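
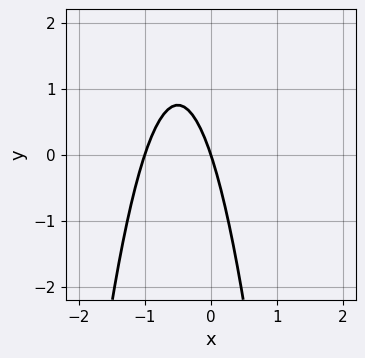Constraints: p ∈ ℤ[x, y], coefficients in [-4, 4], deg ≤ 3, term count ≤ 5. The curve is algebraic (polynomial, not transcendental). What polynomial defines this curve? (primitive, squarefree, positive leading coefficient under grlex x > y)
(a) Degree: the shape is more complex than any degree-1 curve, so deg p = 2.
(b) Checking where it meets the axes: it crosses the y-axis at the gridline y = 0; among the integer gridlines, it crosses the x-axis at x ∈ {-1, 0}.
(c) Putting this together gives p.

3*x^2 + 3*x + y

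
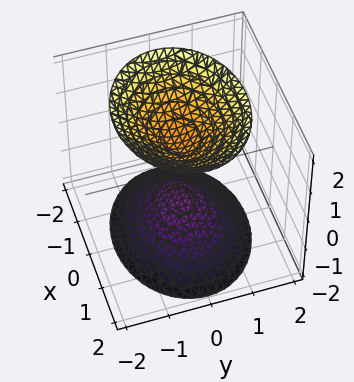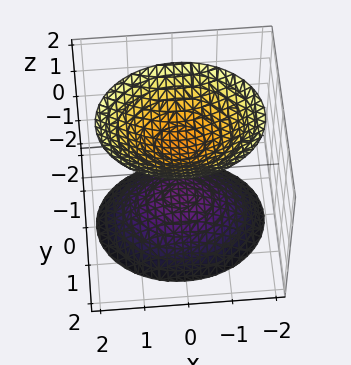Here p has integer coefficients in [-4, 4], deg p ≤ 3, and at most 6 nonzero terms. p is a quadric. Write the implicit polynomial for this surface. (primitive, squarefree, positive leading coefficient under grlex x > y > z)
2*x^2 + 3*y^2 - 2*z^2 + 2

(a) There are 2 components. They look like related sheets of one shape, so recover p as a whole.
(b) Degree: two separate bowl-shaped sheets opening away from each other; a quadric, so deg p = 2.
(c) Symmetries: it's symmetric under y → −y, forcing even powers of y; it's symmetric under z → −z, forcing even powers of z; it's symmetric under x → −x, forcing even powers of x.
(d) Checking where it meets the axes: no x-intercept at any integer in the box; the z-axis gridline crossings are at z ∈ {-1, 1}; it misses every integer gridline on the y-axis.
(e) Putting this together gives p.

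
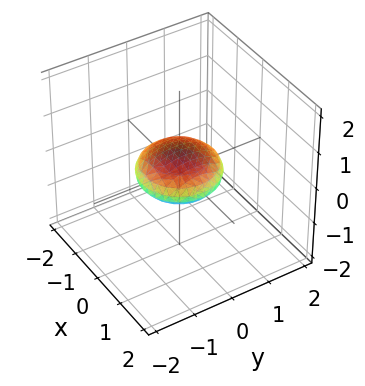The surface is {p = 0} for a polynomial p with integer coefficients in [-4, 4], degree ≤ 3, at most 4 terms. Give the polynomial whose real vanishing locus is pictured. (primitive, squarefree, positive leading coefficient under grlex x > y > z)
x^2 + y^2 + 3*z^2 - 1

(a) Degree: bounded and convex; a quadric, so deg p = 2.
(b) Symmetries: the z ↦ −z reflection is a symmetry, so z appears only in even powers; rotational symmetry about the z-axis ⇒ p depends on x, y only through x² + y².
(c) Against the integer gridlines: a circular section at z = 0 has radius exactly 1; among the integer gridlines, it crosses the x-axis at x ∈ {-1, 1}; among the integer gridlines, it crosses the y-axis at y ∈ {-1, 1}.
(d) Assembling these constraints gives the stated polynomial.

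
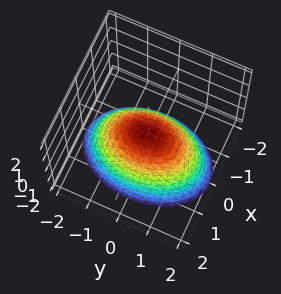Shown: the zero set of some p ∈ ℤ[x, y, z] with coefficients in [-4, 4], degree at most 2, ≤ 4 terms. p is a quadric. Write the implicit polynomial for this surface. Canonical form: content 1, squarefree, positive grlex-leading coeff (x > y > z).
The degree is 2 — a paraboloid; a quadric.
Symmetries: the x ↦ −x reflection is a symmetry, so x appears only in even powers; mirror symmetry y ↦ −y ⇒ only even powers of y.
From the visible intercepts: one z-axis crossing is at z = 0; one x-axis crossing is at x = 0.
Assembling these constraints gives the stated polynomial.

2*x^2 + y^2 + 2*z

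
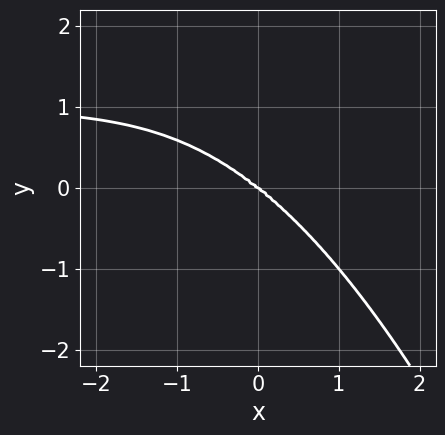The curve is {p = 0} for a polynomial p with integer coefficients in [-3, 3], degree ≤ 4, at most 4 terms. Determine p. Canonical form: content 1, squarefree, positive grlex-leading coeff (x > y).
(a) deg p = 4. The shape is more complex than any degree-3 curve.
(b) Observable constraints: it meets the x-axis at x = 0 (among the integer gridlines); it meets the y-axis at y = 0 (among the integer gridlines).
(c) Solving for integer coefficients yields p as stated.

x^3*y - x^3 - 2*y^3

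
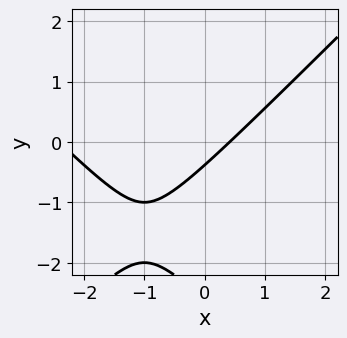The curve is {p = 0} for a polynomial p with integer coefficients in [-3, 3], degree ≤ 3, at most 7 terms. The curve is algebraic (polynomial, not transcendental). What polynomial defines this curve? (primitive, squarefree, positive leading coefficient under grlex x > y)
x^2 - y^2 + 2*x - 3*y - 1

First, the degree is 2 — no degree-1 curve has this shape.
Finally, putting this together gives p.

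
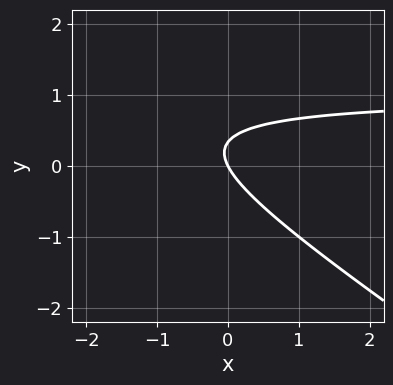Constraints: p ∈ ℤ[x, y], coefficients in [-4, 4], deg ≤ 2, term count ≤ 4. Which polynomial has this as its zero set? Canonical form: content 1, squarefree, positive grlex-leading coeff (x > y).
(a) deg p = 2. A generic line meets the curve in up to 2 points.
(b) From the visible intercepts: one x-axis crossing is at x = 0; it meets the y-axis at y = 0 (among the integer gridlines).
(c) Assembling these constraints gives the stated polynomial.

2*x*y + 3*y^2 - 2*x - y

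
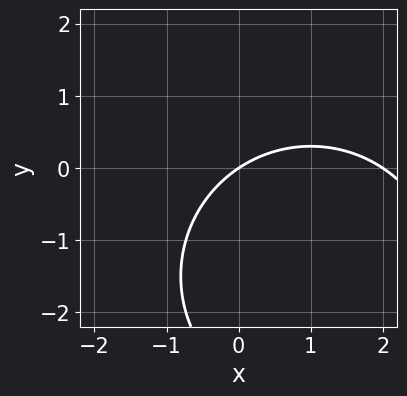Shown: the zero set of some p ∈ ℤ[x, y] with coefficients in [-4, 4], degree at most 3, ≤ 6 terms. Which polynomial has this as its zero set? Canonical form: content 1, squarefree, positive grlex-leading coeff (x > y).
x^2 + y^2 - 2*x + 3*y

(a) deg p = 2. No degree-1 curve has this shape.
(b) Checking where it meets the axes: it crosses the y-axis at the gridline y = 0; among the integer gridlines, it crosses the x-axis at x ∈ {0, 2}.
(c) Assembling these constraints gives the stated polynomial.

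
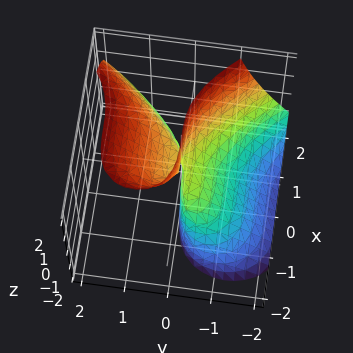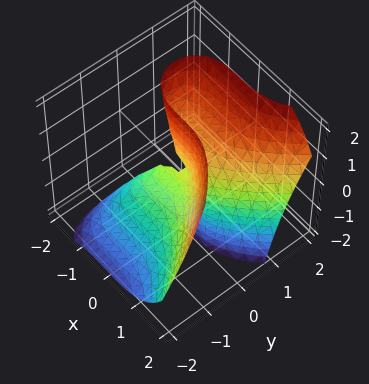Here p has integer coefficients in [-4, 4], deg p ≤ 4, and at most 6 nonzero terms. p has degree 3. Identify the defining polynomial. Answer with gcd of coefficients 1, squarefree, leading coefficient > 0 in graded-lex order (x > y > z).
x^3 - 3*y^2 + 3*y*z - y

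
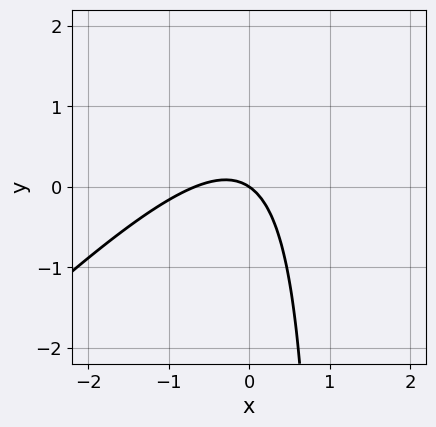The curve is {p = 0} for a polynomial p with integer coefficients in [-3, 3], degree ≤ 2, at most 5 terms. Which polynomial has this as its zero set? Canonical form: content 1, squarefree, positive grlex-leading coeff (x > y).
(a) Degree: no degree-1 curve has this shape, so deg p = 2.
(b) From the axis intercepts and sections: it crosses the y-axis at the gridline y = 0; it meets the x-axis at x = 0 (among the integer gridlines).
(c) The integer polynomial consistent with all of this is the stated p.

3*x^2 - 3*x*y + 2*x + 3*y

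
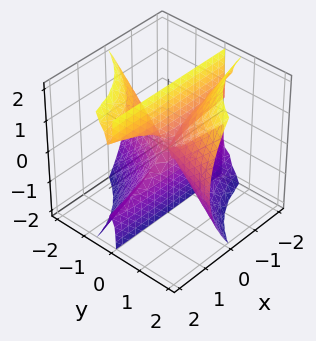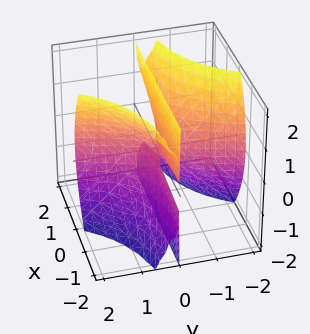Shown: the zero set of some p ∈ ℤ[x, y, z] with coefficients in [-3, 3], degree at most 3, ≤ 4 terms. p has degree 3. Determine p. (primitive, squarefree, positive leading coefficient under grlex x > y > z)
3*x*y^2 - y^3 + y*z^2

Degree: no degree-2 surface has this shape, so deg p = 3.
From the axis intercepts and sections: it crosses the y-axis at the gridline y = 0; the visible z-axis segment lies entirely on the surface; every point of the x-axis in the box is on the surface.
Assembling these constraints gives the stated polynomial.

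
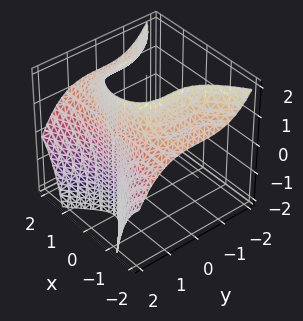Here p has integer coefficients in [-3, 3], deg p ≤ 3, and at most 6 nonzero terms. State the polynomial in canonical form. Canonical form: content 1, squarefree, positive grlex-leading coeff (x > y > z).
1. deg p = 3.
2. Checking where it meets the axes: it misses every integer gridline on the z-axis; it misses every integer gridline on the x-axis.
3. Together with the visible shape, these determine p as stated.

3*x^2*z + 2*y^3 - 3*x^2 - 3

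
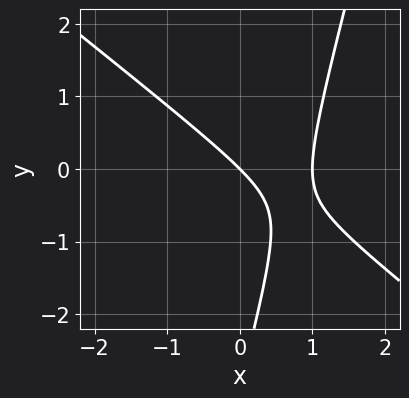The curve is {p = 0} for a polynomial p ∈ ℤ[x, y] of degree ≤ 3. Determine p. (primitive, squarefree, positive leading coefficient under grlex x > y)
3*x^2 + 3*x*y - y^2 - 3*x - 3*y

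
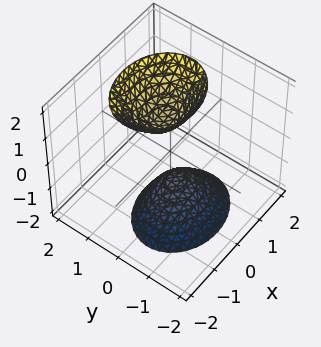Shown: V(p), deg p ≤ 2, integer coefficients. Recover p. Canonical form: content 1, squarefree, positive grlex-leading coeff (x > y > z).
2*x^2 + 3*y^2 - y*z - z^2 + 1

I count 2 distinct pieces. Treating them together as one polynomial.
Degree: a generic line meets the surface in up to 2 points, so deg p = 2.
Against the integer gridlines: among the integer gridlines, it crosses the z-axis at z ∈ {-1, 1}; no x-intercept at any integer in the box.
These observations pin down the coefficients.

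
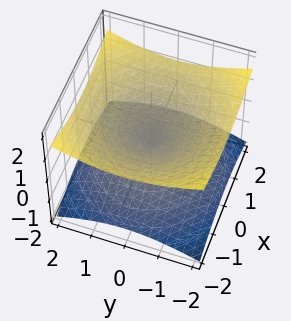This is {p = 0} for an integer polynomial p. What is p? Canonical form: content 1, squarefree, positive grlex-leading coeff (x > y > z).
x^2 + y^2 - 3*z^2

Degree: a double cone through the origin; a quadric, so deg p = 2.
Symmetries: it's symmetric under z → −z, forcing even powers of z; the surface is invariant under rotation about z: p = q(x² + y², z).
Observable constraints: it meets the x-axis at x = 0 (among the integer gridlines); one y-axis crossing is at y = 0; it crosses the z-axis at the gridline z = 0; a circular section at z = 1 has radius between 1 and 2.
Assembling these constraints gives the stated polynomial.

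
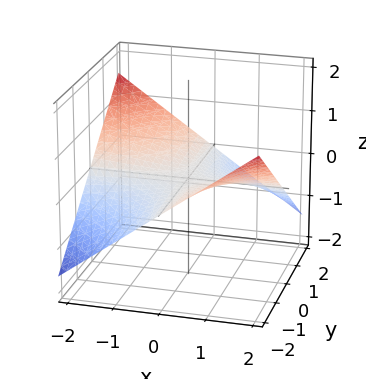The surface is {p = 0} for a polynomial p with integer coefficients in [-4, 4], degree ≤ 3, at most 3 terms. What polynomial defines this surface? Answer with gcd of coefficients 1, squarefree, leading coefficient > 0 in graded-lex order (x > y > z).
1. deg p = 2. A hyperbolic paraboloid; a quadric.
2. Against the integer gridlines: it meets the z-axis at z = 0 (among the integer gridlines); the visible x-axis segment lies entirely on the surface.
3. These observations pin down the coefficients. Check: (0, -1, 0) on the y-axis lies on the surface, and p(0, -1, 0) = 0. ✓

x*y + 3*z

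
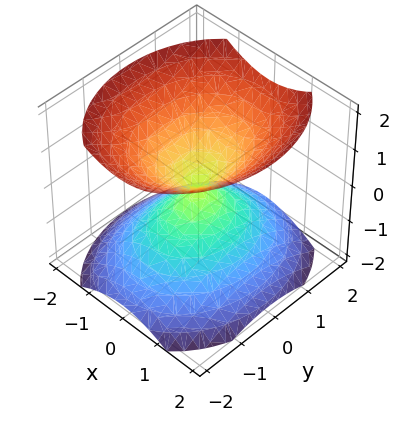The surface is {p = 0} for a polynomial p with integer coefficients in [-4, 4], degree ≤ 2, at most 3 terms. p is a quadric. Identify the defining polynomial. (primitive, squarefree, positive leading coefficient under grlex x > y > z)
3*x^2 + 2*y^2 - 3*z^2

There are 2 components. Treating them together as one polynomial.
Degree: two nappes meeting at a single point; a quadric, so deg p = 2.
Symmetries: it's symmetric under y → −y, forcing even powers of y; it's symmetric under x → −x, forcing even powers of x; it's symmetric under z → −z, forcing even powers of z.
From the visible intercepts: it crosses the z-axis at the gridline z = 0; one x-axis crossing is at x = 0.
Assembling these constraints gives the stated polynomial.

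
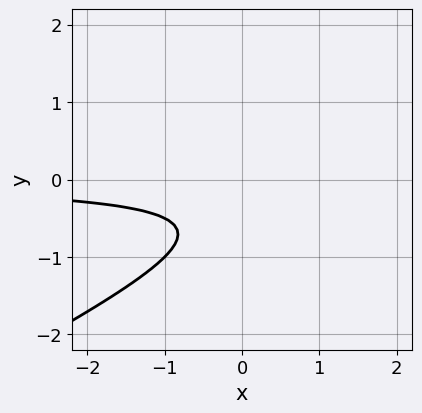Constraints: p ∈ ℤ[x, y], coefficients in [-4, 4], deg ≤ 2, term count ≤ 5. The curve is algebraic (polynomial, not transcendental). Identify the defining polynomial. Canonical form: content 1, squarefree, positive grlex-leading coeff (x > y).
(a) Degree: the shape is more complex than any degree-1 curve, so deg p = 2.
(b) Checking where it meets the axes: the curve avoids every integer x-axis point in the box; the curve avoids every integer y-axis point in the box.
(c) Solving for integer coefficients yields p as stated.

x*y - 2*y^2 - 2*y - 1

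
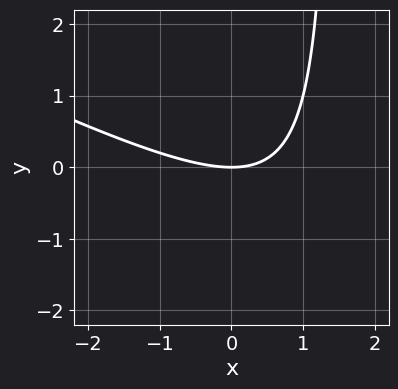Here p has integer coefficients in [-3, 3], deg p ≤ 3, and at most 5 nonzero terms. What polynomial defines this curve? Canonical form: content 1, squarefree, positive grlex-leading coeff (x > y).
x^2 + 2*x*y - 3*y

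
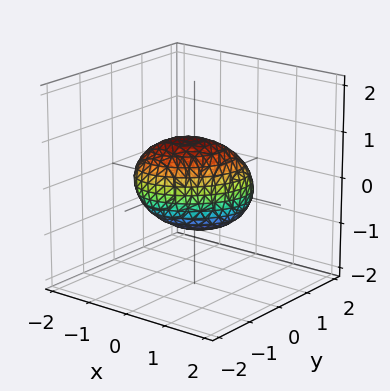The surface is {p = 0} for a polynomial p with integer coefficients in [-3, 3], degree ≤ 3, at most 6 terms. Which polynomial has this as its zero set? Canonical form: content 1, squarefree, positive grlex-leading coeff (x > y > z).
First, degree: no degree-1 surface has this shape, so deg p = 2.
Next, observable constraints: the z-axis gridline crossings are at z ∈ {-1, 1}; the y-axis gridline crossings are at y ∈ {-1, 1}; the x-axis gridline crossings are at x ∈ {-1, 1}.
Finally, these observations pin down the coefficients.

3*x^2 - 2*x*y + 3*y^2 + y*z + 3*z^2 - 3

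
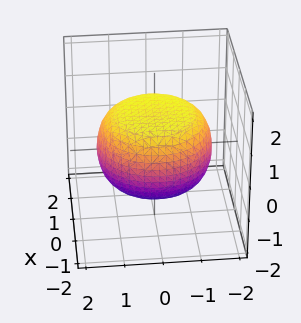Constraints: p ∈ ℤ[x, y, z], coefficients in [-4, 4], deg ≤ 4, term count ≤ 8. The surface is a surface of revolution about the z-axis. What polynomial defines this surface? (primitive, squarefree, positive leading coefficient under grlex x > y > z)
First, the degree is 4 — the shape is more complex than any degree-3 surface.
Then, symmetries: the z-axis is an axis of rotation, so x and y enter only as x² + y².
Next, against the integer gridlines: among the integer gridlines, it crosses the z-axis at z ∈ {-1, 1}; a circular section at z = -1 has radius exactly 1.
Finally, these observations pin down the coefficients.

x^4 + 2*x^2*y^2 + y^4 - x^2 - y^2 + 3*z^2 - 3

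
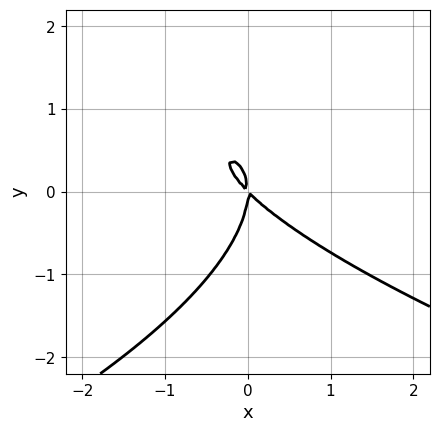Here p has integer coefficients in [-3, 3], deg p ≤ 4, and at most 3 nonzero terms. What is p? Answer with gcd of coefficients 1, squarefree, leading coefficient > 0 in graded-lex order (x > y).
First, deg p = 3. A generic line meets the curve in up to 3 points.
Then, against the integer gridlines: one y-axis crossing is at y = 0; it meets the x-axis at x = 0 (among the integer gridlines).
Finally, matching integer coefficients to the picture gives p.

2*y^3 + 3*x^2 + 3*x*y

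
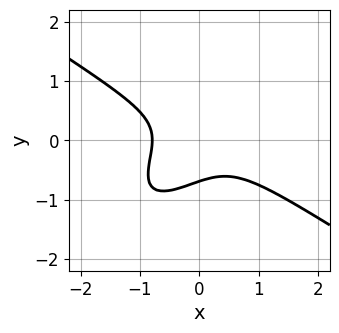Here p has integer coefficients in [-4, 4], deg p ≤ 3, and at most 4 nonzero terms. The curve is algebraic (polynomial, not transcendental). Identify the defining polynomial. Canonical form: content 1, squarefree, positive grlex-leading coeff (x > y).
First, the degree is 3 — the shape is more complex than any degree-2 curve.
Finally, the integer polynomial consistent with all of this is the stated p.

2*x^3 - 3*x*y^2 + 3*y^3 + 1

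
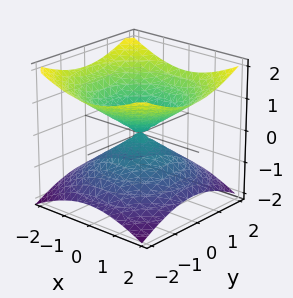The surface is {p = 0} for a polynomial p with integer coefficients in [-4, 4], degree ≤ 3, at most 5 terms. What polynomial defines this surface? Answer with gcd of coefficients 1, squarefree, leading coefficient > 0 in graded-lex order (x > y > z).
x^2 + y^2 - 2*z^2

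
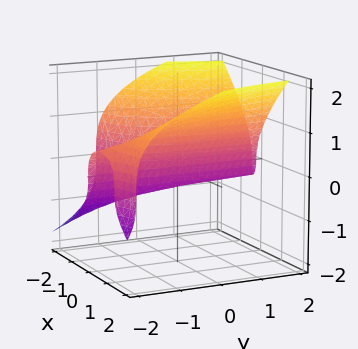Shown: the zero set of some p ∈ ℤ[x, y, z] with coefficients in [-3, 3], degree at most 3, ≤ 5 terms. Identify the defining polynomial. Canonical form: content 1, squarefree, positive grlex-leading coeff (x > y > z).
2*x^2*y - 2*z^3 + 3*x^2 + 2*x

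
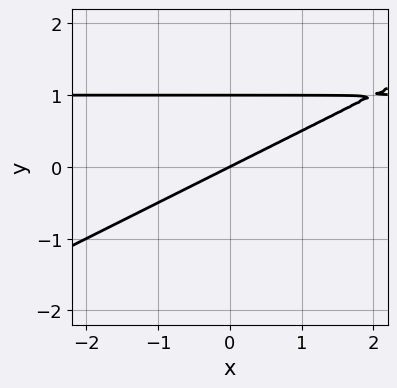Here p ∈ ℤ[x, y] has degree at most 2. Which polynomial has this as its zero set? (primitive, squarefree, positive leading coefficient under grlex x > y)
x*y - 2*y^2 - x + 2*y

(a) The degree is 2 — no degree-1 curve has this shape.
(b) Checking where it meets the axes: it crosses the x-axis at the gridline x = 0; the y-axis gridline crossings are at y ∈ {0, 1}.
(c) Putting this together gives p.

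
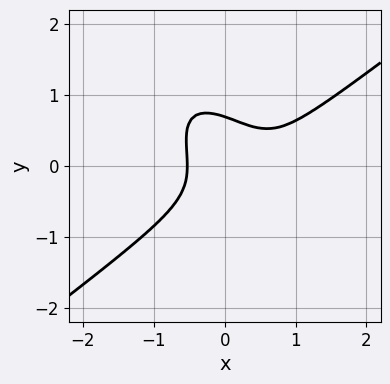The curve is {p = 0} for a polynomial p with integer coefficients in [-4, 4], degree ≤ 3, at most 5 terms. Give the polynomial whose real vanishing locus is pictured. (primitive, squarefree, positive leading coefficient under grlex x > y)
3*x^3 - 3*x*y^2 - 3*y^3 - 2*x^2 + 1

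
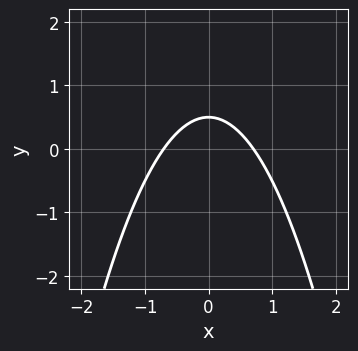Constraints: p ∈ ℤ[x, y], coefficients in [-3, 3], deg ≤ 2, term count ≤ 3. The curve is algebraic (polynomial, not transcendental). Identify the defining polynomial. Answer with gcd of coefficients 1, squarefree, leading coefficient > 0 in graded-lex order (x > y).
1. The degree is 2 — the shape is more complex than any degree-1 curve.
2. Symmetries: the x ↦ −x reflection is a symmetry, so x appears only in even powers.
3. The integer polynomial consistent with all of this is the stated p.

2*x^2 + 2*y - 1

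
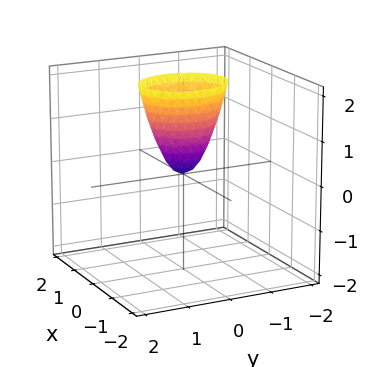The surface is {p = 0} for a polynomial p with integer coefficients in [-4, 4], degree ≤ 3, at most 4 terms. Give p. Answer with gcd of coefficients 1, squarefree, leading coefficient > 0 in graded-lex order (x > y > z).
(a) deg p = 2. A paraboloid; a quadric.
(b) Symmetries: mirror symmetry y ↦ −y ⇒ only even powers of y; the x ↦ −x reflection is a symmetry, so x appears only in even powers.
(c) From the axis intercepts and sections: one y-axis crossing is at y = 0; one x-axis crossing is at x = 0.
(d) The integer polynomial consistent with all of this is the stated p.

3*x^2 + 2*y^2 - z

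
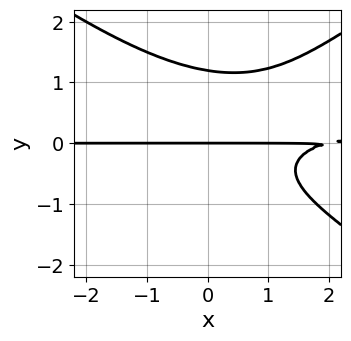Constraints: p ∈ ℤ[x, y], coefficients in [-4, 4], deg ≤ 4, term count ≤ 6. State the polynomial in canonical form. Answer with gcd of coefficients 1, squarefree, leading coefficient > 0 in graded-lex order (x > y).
x^2*y^2 - 2*y^4 + y^3 - x*y + 2*y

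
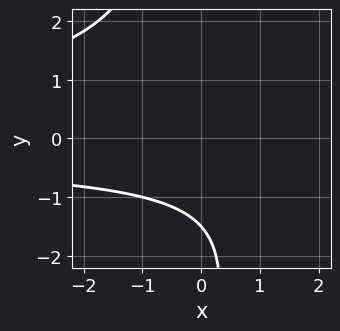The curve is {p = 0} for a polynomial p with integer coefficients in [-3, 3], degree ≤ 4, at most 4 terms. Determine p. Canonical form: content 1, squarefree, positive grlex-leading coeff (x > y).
x*y^2 + 2*y + 3

(a) Degree: a generic line meets the curve in up to 3 points, so deg p = 3.
(b) Reading off the gridlines: no x-intercept at any integer in the box.
(c) The integer polynomial consistent with all of this is the stated p.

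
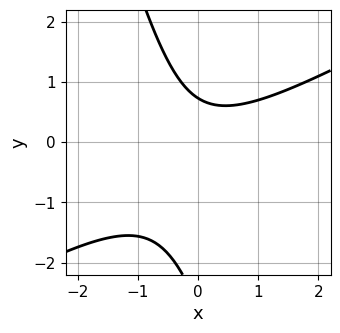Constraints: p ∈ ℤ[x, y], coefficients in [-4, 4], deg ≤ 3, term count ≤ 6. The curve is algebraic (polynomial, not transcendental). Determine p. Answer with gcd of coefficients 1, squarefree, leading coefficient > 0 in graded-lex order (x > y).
2*x^2 - 3*x*y - y^2 - 2*y + 2

First, deg p = 2.
Next, from the visible intercepts: no x-intercept at any integer in the box.
Finally, putting this together gives p.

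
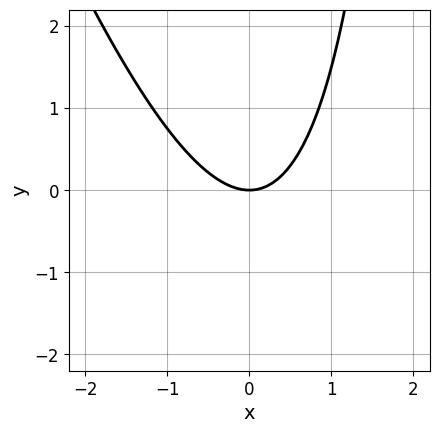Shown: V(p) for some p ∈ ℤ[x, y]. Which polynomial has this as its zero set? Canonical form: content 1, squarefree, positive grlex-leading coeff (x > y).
Degree: a generic line meets the curve in up to 2 points, so deg p = 2.
Reading off the gridlines: it crosses the y-axis at the gridline y = 0; it meets the x-axis at x = 0 (among the integer gridlines).
Fitting integer coefficients to these (and the overall shape) gives p.

3*x^2 + x*y - 3*y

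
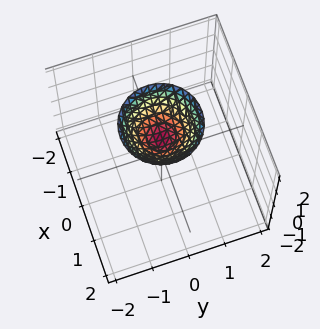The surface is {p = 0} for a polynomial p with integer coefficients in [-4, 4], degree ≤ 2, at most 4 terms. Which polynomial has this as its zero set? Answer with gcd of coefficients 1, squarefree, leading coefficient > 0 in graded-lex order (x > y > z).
x^2 + y^2 - z + 1

The degree is 2 — a generic line meets the surface in up to 2 points.
Symmetries: the z-axis is an axis of rotation, so x and y enter only as x² + y².
Observable constraints: it crosses the z-axis at the gridline z = 1; it misses every integer gridline on the y-axis; a circular section at z = 2 has radius exactly 1; no x-intercept at any integer in the box.
Matching integer coefficients to the picture gives p.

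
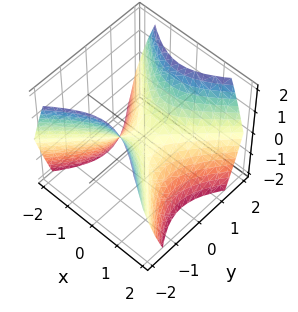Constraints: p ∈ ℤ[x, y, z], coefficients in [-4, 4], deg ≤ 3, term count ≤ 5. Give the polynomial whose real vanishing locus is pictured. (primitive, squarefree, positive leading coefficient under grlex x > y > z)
x^2 - y^2 + z

First, deg p = 2.
Then, symmetries: mirror symmetry x ↦ −x ⇒ only even powers of x; the y ↦ −y reflection is a symmetry, so y appears only in even powers.
Then, checking where it meets the axes: it crosses the x-axis at the gridline x = 0; it crosses the y-axis at the gridline y = 0; it meets the z-axis at z = 0 (among the integer gridlines).
Finally, the integer polynomial consistent with all of this is the stated p.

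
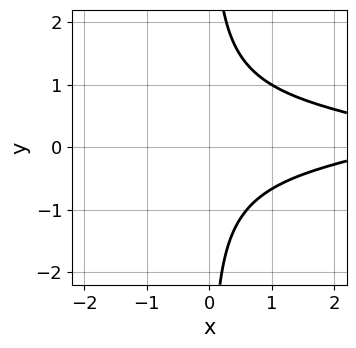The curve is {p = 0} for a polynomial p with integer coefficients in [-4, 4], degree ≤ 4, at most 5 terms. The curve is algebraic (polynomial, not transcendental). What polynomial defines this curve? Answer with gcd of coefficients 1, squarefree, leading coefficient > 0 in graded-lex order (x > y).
deg p = 3. The shape is more complex than any degree-2 curve.
Observable constraints: the curve avoids every integer x-axis point in the box; it misses every integer gridline on the y-axis.
Fitting integer coefficients to these (and the overall shape) gives p.

3*x*y^2 - x*y + x - 3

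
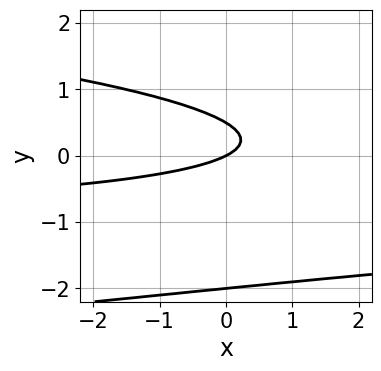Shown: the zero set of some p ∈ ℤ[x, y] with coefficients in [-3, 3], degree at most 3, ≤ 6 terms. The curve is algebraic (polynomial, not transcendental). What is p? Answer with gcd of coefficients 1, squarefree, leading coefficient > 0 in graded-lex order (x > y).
2*y^3 + x*y + 3*y^2 + x - 2*y

First, deg p = 3.
Next, observable constraints: among the integer gridlines, it crosses the y-axis at y ∈ {-2, 0}; one x-axis crossing is at x = 0.
Finally, putting this together gives p.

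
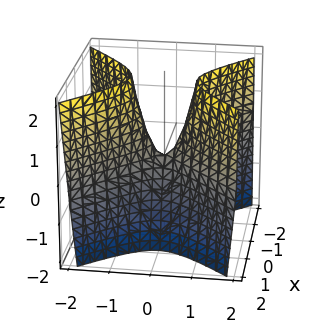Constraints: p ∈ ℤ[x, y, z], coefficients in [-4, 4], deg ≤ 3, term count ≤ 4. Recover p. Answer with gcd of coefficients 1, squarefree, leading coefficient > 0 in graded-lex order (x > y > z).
Degree: a saddle surface; a quadric, so deg p = 2.
Symmetries: the y ↦ −y reflection is a symmetry, so y appears only in even powers; the x ↦ −x reflection is a symmetry, so x appears only in even powers.
Observable constraints: one y-axis crossing is at y = 0; one x-axis crossing is at x = 0.
Putting this together gives p.

3*x^2 - 3*y^2 + z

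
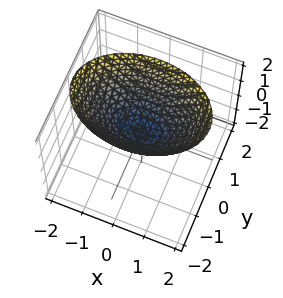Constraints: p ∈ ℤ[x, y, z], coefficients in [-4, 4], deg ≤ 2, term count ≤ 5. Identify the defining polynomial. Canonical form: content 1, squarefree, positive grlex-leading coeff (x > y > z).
x^2 + 2*y^2 - 2*z

(a) The degree is 2 — a single bowl opening along one axis; a quadric.
(b) Symmetries: it's symmetric under y → −y, forcing even powers of y; it's symmetric under x → −x, forcing even powers of x.
(c) Against the integer gridlines: it meets the z-axis at z = 0 (among the integer gridlines); it meets the y-axis at y = 0 (among the integer gridlines); it meets the x-axis at x = 0 (among the integer gridlines).
(d) Matching integer coefficients to the picture gives p.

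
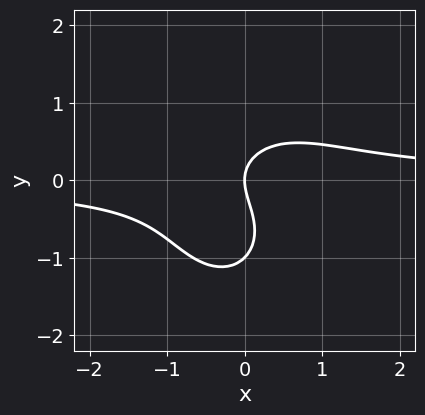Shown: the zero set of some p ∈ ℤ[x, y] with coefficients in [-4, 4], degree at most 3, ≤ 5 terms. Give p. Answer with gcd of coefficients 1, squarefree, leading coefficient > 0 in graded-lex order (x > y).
3*x^2*y + 2*y^3 + 2*y^2 - 2*x

1. deg p = 3. A generic line meets the curve in up to 3 points.
2. From the axis intercepts and sections: one x-axis crossing is at x = 0; the y-axis gridline crossings are at y ∈ {-1, 0}.
3. Solving for integer coefficients yields p as stated.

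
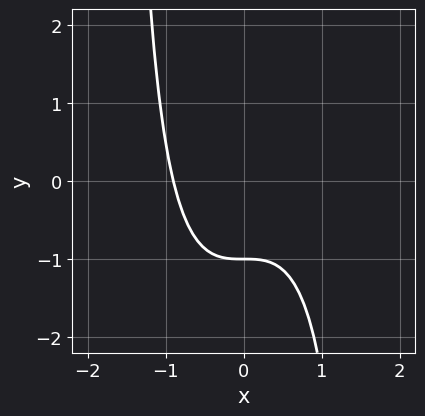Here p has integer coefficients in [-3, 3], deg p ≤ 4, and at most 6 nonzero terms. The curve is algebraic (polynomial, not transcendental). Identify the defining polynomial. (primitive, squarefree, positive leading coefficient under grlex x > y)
(a) deg p = 3. The shape is more complex than any degree-2 curve.
(b) From the visible intercepts: one y-axis crossing is at y = -1.
(c) Assembling these constraints gives the stated polynomial.

3*x^3 - x^2*y - x^2 + 3*y + 3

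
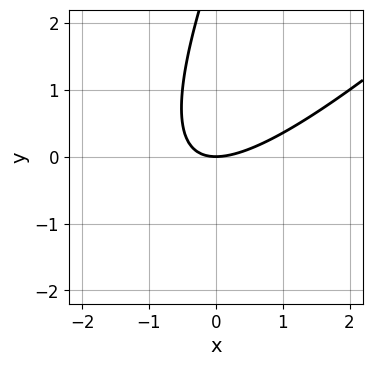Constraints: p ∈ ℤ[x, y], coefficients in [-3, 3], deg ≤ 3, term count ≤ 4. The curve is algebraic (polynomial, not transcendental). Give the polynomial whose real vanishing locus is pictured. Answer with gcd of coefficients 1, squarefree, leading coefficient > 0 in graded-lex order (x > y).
2*x^2 - 3*x*y + y^2 - 3*y

First, the degree is 2 — a generic line meets the curve in up to 2 points.
Then, from the axis intercepts and sections: it meets the y-axis at y = 0 (among the integer gridlines); it meets the x-axis at x = 0 (among the integer gridlines).
Finally, together with the visible shape, these determine p as stated.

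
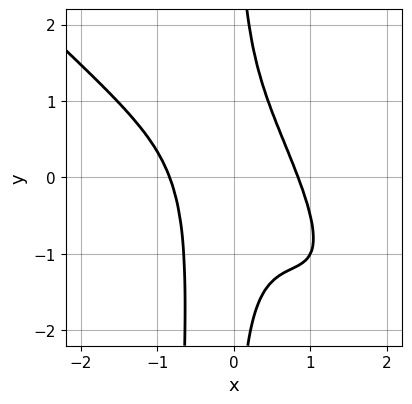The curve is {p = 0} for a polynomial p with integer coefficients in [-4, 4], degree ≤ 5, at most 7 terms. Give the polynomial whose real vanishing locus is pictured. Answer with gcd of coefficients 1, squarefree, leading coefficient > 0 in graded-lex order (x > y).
The degree is 4 — a generic line meets the curve in up to 4 points.
Reading off the gridlines: the curve avoids every integer y-axis point in the box.
Putting this together gives p.

2*x^4 + 3*x^3*y + x^2*y^2 + x*y^2 - 1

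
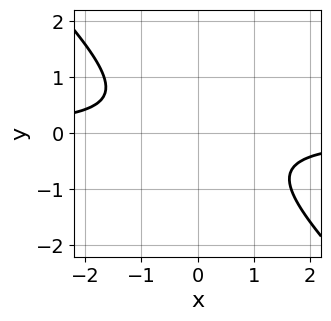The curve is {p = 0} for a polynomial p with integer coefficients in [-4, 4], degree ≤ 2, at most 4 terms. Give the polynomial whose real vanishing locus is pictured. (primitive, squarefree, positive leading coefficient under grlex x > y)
1. The degree is 2 — the shape is more complex than any degree-1 curve.
2. Reading off the gridlines: no x-intercept at any integer in the box; no y-intercept at any integer in the box.
3. Putting this together gives p.

3*x*y + 3*y^2 + 2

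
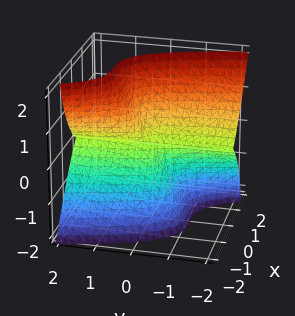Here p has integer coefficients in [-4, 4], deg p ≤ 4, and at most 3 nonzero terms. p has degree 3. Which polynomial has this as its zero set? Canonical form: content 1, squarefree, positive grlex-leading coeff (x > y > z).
3*x^3 + 2*y*z^2 - z^3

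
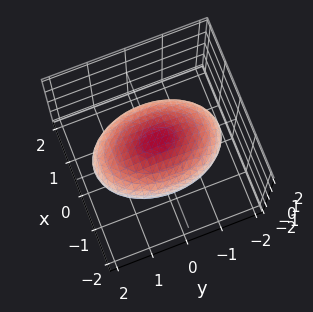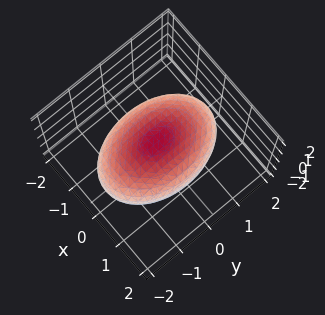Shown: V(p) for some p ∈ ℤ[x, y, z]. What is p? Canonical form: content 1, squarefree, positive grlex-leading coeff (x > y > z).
2*x^2 + y^2 + 3*z^2 - 3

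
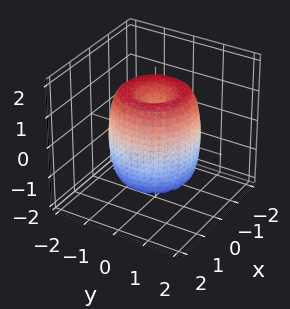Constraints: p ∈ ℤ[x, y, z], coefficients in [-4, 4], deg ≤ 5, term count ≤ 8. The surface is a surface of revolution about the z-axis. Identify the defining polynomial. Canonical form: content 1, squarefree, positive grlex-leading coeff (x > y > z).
(a) deg p = 4.
(b) By symmetry, the surface is invariant under rotation about z: p = q(x² + y², z).
(c) Observable constraints: the z-axis gridline crossings are at z ∈ {-1, 1}; a circular section at z = 1 has radius between 1 and 2.
(d) Putting this together gives p.

2*x^4 + 4*x^2*y^2 + 2*y^4 - 3*x^2 - 3*y^2 + z^2 - 1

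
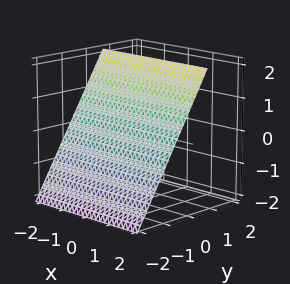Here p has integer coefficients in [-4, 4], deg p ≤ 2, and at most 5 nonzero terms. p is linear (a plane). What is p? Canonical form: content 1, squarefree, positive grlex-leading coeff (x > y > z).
3*y - 2*z + 2

First, degree: every cross-section is a straight line — this is a plane, so deg p = 1.
Then, from the axis intercepts and sections: no x-intercept at any integer in the box; it meets the z-axis at z = 1 (among the integer gridlines).
Finally, assembling these constraints gives the stated polynomial.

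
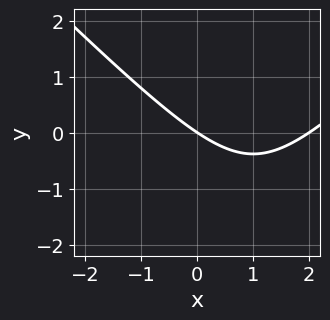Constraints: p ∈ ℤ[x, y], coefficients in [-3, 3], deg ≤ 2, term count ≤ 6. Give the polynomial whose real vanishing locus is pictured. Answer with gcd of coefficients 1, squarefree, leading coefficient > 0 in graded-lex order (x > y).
x^2 - y^2 - 2*x - 3*y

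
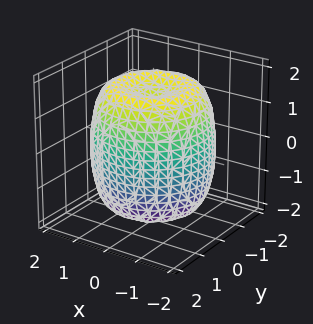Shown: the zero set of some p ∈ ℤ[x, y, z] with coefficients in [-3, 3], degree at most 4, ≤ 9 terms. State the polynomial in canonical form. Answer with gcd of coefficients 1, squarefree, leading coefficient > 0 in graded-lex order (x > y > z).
Degree: no degree-3 surface has this shape, so deg p = 4.
Symmetries: every cross-section ⟂ z is a circle, so x, y appear only via x² + y².
Checking where it meets the axes: a circular section at z = -1 has radius between 1 and 2.
Matching integer coefficients to the picture gives p.

x^4 + 2*x^2*y^2 + y^4 - 2*x^2 - 2*y^2 + z^2 - 2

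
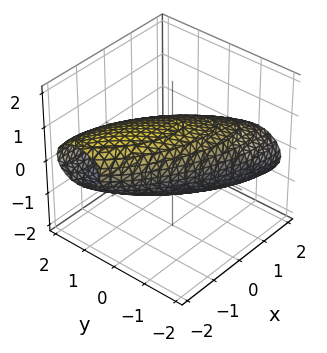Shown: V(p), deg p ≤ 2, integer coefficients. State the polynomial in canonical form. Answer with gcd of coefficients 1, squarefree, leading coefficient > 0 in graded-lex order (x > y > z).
1. deg p = 2.
2. Reading off the gridlines: among the integer gridlines, it crosses the z-axis at z ∈ {-1, 1}.
3. Assembling these constraints gives the stated polynomial.

x^2 + 2*x*y + x*z + 2*y^2 + 3*z^2 - 3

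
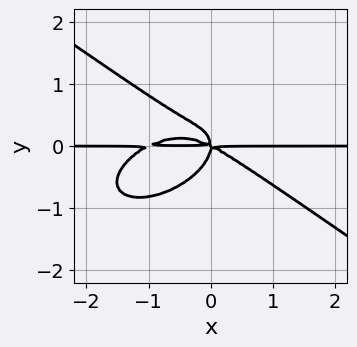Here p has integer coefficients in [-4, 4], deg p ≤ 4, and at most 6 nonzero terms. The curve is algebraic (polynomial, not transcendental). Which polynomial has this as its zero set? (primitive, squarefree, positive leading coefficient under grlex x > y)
1. Degree: no degree-3 curve has this shape, so deg p = 4.
2. Reading off the gridlines: every point of the x-axis in the box is on the curve.
3. Together with the visible shape, these determine p as stated.

x^3*y + 3*y^4 + x^2*y + 2*x*y^2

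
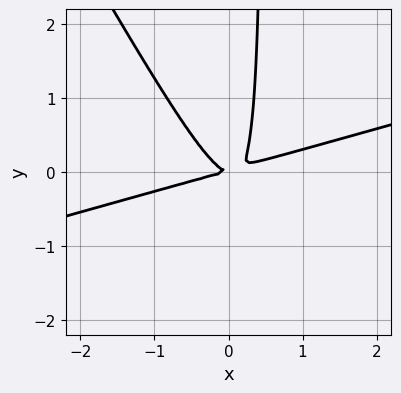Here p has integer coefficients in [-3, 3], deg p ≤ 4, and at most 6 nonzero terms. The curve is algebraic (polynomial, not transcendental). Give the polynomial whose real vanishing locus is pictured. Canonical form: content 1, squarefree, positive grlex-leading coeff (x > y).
deg p = 3. No degree-2 curve has this shape.
Reading off the gridlines: one y-axis crossing is at y = 0; one x-axis crossing is at x = 0.
Fitting integer coefficients to these (and the overall shape) gives p.

x^3 - 3*x^2*y - 2*x*y^2 + y^2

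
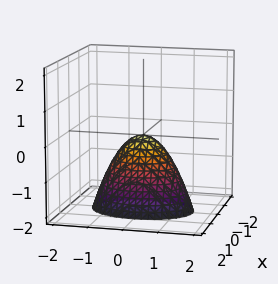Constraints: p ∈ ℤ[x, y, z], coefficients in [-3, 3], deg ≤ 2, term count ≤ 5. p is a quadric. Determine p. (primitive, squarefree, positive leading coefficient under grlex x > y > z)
1. The degree is 2 — a single bowl opening along one axis; a quadric.
2. Symmetries: the y ↦ −y reflection is a symmetry, so y appears only in even powers; mirror symmetry x ↦ −x ⇒ only even powers of x.
3. Observable constraints: it crosses the y-axis at the gridline y = 0; it crosses the x-axis at the gridline x = 0; one z-axis crossing is at z = 0.
4. Together with the visible shape, these determine p as stated.

2*x^2 + y^2 + z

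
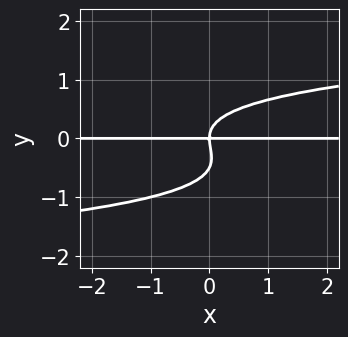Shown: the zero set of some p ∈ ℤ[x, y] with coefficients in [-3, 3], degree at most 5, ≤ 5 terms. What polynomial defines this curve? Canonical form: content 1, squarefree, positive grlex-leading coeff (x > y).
2*y^4 + y^3 - x*y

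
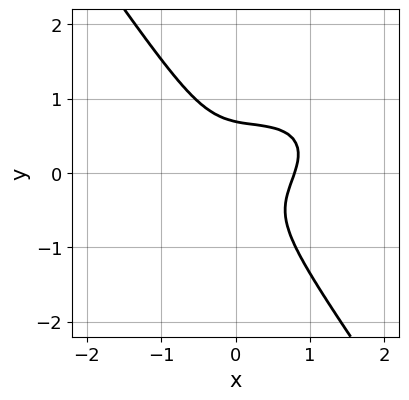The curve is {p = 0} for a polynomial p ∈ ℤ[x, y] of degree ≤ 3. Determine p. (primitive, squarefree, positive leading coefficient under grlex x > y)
First, degree: the shape is more complex than any degree-2 curve, so deg p = 3.
Finally, the integer polynomial consistent with all of this is the stated p.

2*x^3 - 2*x^2*y + 2*x*y^2 + 3*y^3 - 1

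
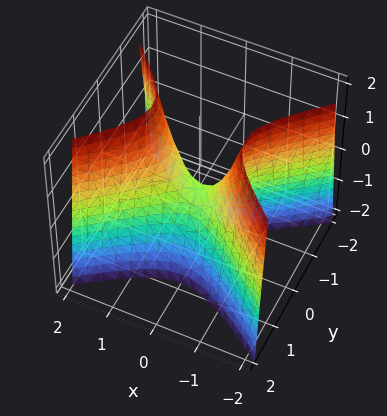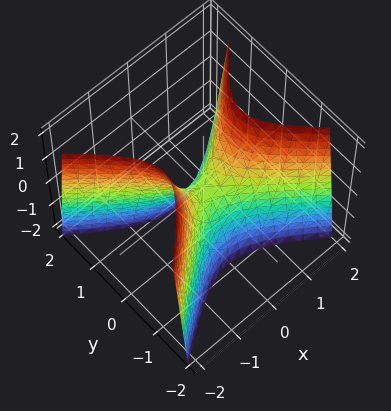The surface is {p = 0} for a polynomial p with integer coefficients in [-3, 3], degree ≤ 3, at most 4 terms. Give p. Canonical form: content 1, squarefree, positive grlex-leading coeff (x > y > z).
2*x^2 - 3*y^2 - z

deg p = 2. A hyperbolic paraboloid; a quadric.
Symmetries: it's symmetric under x → −x, forcing even powers of x; the y ↦ −y reflection is a symmetry, so y appears only in even powers.
Reading off the gridlines: one x-axis crossing is at x = 0; one y-axis crossing is at y = 0; one z-axis crossing is at z = 0.
Solving for integer coefficients yields p as stated.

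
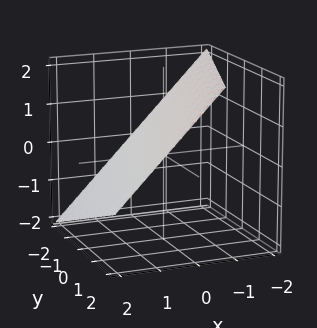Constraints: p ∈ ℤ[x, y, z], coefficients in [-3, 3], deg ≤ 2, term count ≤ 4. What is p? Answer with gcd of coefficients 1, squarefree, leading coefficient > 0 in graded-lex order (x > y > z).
3*x - y + 3*z - 2

(a) deg p = 1.
(b) From the axis intercepts and sections: one y-axis crossing is at y = -2.
(c) Assembling these constraints gives the stated polynomial.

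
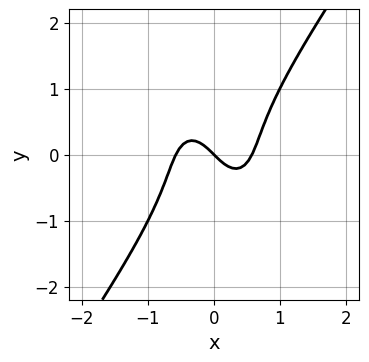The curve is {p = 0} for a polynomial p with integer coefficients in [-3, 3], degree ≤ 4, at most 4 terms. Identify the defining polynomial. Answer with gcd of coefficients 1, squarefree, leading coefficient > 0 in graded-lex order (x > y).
3*x^3 - y^3 - x - y

(a) Degree: no degree-2 curve has this shape, so deg p = 3.
(b) Against the integer gridlines: it crosses the y-axis at the gridline y = 0; one x-axis crossing is at x = 0.
(c) The integer polynomial consistent with all of this is the stated p.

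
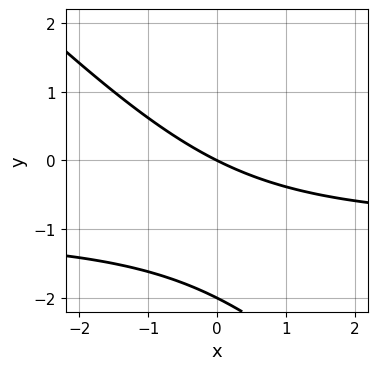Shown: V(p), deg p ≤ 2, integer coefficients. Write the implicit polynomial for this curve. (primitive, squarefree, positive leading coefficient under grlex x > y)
x*y + y^2 + x + 2*y

1. The degree is 2 — a generic line meets the curve in up to 2 points.
2. Against the integer gridlines: the y-axis gridline crossings are at y ∈ {-2, 0}; one x-axis crossing is at x = 0.
3. Putting this together gives p.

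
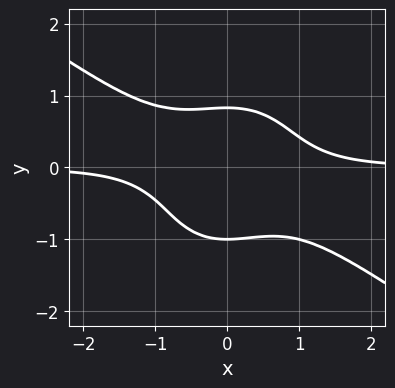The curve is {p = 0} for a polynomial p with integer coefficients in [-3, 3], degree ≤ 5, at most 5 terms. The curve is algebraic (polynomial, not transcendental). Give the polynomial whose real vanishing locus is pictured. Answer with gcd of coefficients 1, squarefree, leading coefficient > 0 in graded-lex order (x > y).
First, the degree is 4 — the shape is more complex than any degree-3 curve.
Then, against the integer gridlines: one y-axis crossing is at y = -1; the curve avoids every integer x-axis point in the box.
Finally, solving for integer coefficients yields p as stated.

3*x^3*y + 3*x^2*y^2 + 3*y^4 + y^3 - 2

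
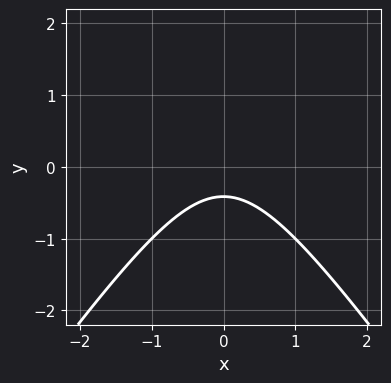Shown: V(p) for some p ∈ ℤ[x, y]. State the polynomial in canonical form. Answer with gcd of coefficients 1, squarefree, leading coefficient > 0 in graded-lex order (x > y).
1. deg p = 2.
2. Symmetries: mirror symmetry x ↦ −x ⇒ only even powers of x.
3. Against the integer gridlines: it misses every integer gridline on the x-axis.
4. The integer polynomial consistent with all of this is the stated p.

2*x^2 - y^2 + 2*y + 1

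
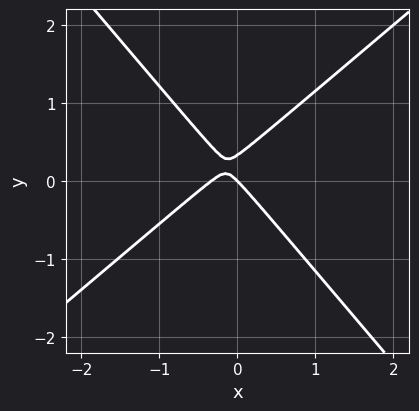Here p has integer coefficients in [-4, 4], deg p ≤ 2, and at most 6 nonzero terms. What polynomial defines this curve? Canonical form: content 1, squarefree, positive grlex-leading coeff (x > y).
First, deg p = 2.
Then, against the integer gridlines: it crosses the y-axis at the gridline y = 0; one x-axis crossing is at x = 0.
Finally, together with the visible shape, these determine p as stated.

3*x^2 - x*y - 3*y^2 + x + y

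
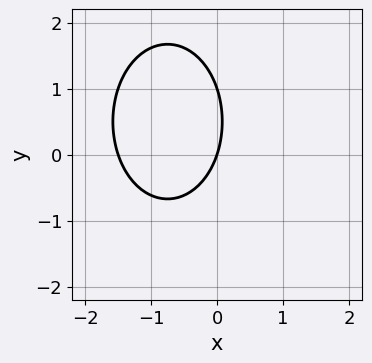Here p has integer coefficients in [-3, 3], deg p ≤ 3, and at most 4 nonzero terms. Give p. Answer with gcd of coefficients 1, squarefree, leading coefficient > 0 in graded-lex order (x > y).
First, degree: the shape is more complex than any degree-1 curve, so deg p = 2.
Then, from the visible intercepts: it meets the x-axis at x = 0 (among the integer gridlines); the y-axis gridline crossings are at y ∈ {0, 1}.
Finally, matching integer coefficients to the picture gives p.

2*x^2 + y^2 + 3*x - y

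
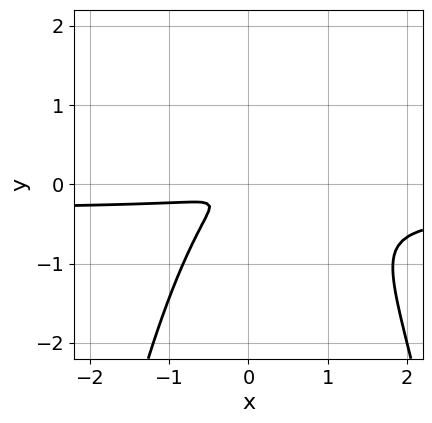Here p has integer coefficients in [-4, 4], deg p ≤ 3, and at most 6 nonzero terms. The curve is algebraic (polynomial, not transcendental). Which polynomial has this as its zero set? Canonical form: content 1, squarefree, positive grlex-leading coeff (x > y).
3*x^2*y + x^2 - 2*x*y + 3*y^2

(a) Degree: a generic line meets the curve in up to 3 points, so deg p = 3.
(b) The integer polynomial consistent with all of this is the stated p.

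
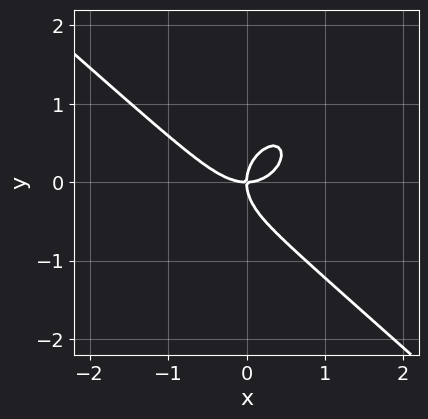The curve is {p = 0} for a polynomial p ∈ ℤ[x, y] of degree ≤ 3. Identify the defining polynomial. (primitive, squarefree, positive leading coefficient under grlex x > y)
1. The degree is 3 — no degree-2 curve has this shape.
2. Observable constraints: it crosses the x-axis at the gridline x = 0; one y-axis crossing is at y = 0.
3. The integer polynomial consistent with all of this is the stated p.

3*x^3 + x^2*y + 3*y^3 - 3*x*y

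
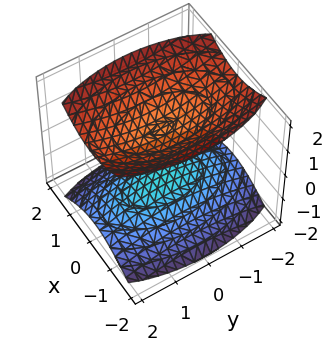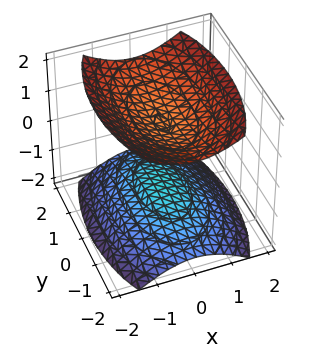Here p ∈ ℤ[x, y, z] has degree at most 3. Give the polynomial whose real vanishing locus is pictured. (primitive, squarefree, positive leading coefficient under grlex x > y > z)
There are 2 components.
The degree is 2 — two separate bowl-shaped sheets opening away from each other; a quadric.
Symmetries: it's symmetric under y → −y, forcing even powers of y; the z ↦ −z reflection is a symmetry, so z appears only in even powers; mirror symmetry x ↦ −x ⇒ only even powers of x.
Observable constraints: it misses every integer gridline on the y-axis; no x-intercept at any integer in the box; among the integer gridlines, it crosses the z-axis at z ∈ {-1, 1}.
Matching integer coefficients to the picture gives p.

3*x^2 + y^2 - 3*z^2 + 3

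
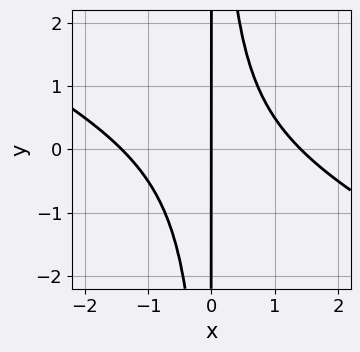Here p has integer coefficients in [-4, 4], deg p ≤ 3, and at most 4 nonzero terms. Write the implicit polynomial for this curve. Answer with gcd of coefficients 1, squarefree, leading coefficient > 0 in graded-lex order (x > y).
x^3 + 2*x^2*y - 2*x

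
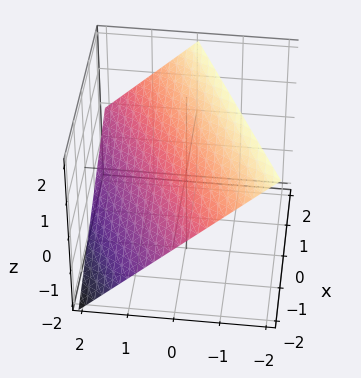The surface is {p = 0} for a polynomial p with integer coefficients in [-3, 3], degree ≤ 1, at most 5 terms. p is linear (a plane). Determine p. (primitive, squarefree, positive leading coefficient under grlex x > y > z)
Degree: every cross-section is a straight line — this is a plane, so deg p = 1.
Observable constraints: it meets the x-axis at x = -2 (among the integer gridlines); it meets the y-axis at y = 1 (among the integer gridlines); one z-axis crossing is at z = 1.
Assembling these constraints gives the stated polynomial.

x - 2*y - 2*z + 2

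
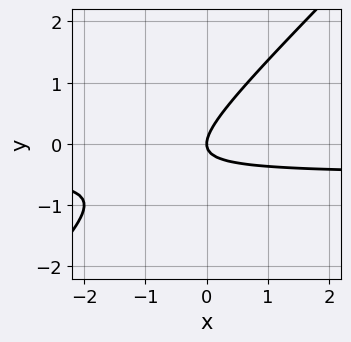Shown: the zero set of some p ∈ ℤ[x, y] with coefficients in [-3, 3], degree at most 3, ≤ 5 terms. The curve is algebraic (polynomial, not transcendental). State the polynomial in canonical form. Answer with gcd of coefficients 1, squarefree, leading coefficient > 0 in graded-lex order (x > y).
2*x*y - 2*y^2 + x

First, degree: the shape is more complex than any degree-1 curve, so deg p = 2.
Then, observable constraints: one x-axis crossing is at x = 0; it crosses the y-axis at the gridline y = 0.
Finally, these observations pin down the coefficients.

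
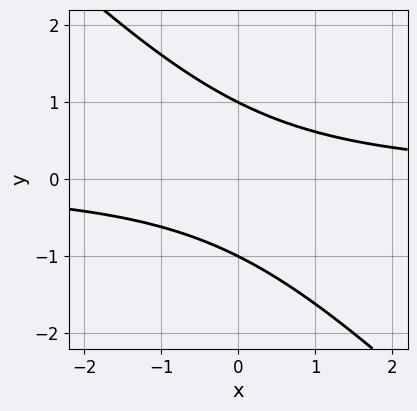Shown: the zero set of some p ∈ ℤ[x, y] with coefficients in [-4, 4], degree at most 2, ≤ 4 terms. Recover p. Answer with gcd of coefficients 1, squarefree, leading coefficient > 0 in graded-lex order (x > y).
x*y + y^2 - 1

Degree: a generic line meets the curve in up to 2 points, so deg p = 2.
Checking where it meets the axes: among the integer gridlines, it crosses the y-axis at y ∈ {-1, 1}; the curve avoids every integer x-axis point in the box.
Matching integer coefficients to the picture gives p.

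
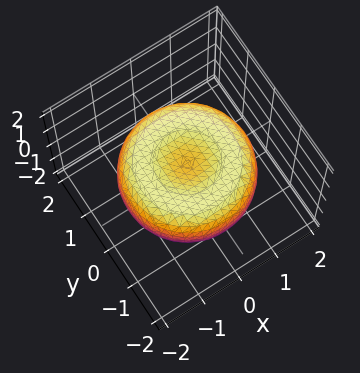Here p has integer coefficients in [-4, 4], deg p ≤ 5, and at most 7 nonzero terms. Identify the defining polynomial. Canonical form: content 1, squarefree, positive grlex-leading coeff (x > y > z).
x^4 + 2*x^2*y^2 + y^4 - 2*x^2 - 2*y^2 + 3*z^2 - 1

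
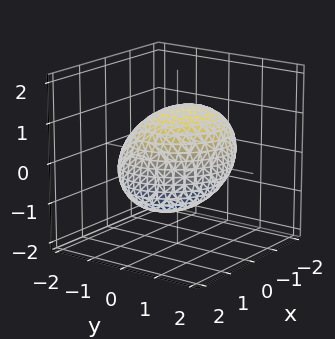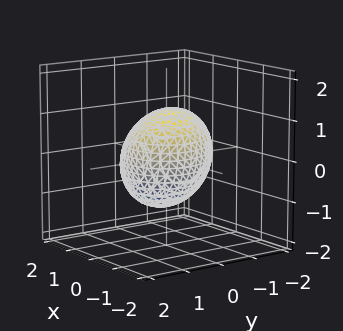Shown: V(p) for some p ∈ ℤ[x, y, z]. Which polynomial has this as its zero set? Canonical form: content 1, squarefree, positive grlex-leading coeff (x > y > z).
2*x^2 + x*y + x*z + 2*y^2 + 2*z^2 - 3

(a) The degree is 2 — a generic line meets the surface in up to 2 points.
(b) Putting this together gives p.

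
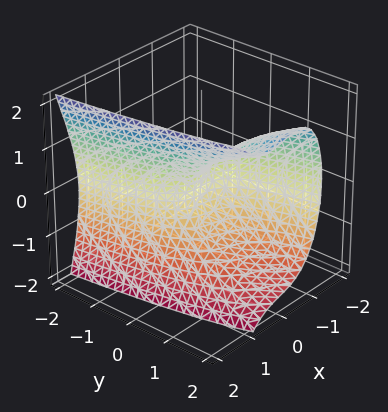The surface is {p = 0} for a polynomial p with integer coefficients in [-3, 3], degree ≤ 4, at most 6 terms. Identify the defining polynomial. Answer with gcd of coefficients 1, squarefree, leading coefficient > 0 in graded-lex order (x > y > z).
First, the degree is 3 — a generic line meets the surface in up to 3 points.
Next, checking where it meets the axes: it crosses the z-axis at the gridline z = 0; it crosses the y-axis at the gridline y = 0; it meets the x-axis at x = 0 (among the integer gridlines).
Finally, assembling these constraints gives the stated polynomial.

3*x^3 - x*z - 2*z^2 + 3*y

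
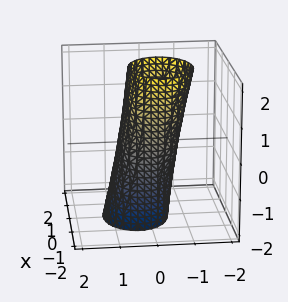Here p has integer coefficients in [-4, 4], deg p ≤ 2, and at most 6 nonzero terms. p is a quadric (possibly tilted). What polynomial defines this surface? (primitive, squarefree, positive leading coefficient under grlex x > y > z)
2*x^2 + 3*y^2 + y*z - 2

1. deg p = 2.
2. From the axis intercepts and sections: the surface avoids every integer z-axis point in the box; among the integer gridlines, it crosses the x-axis at x ∈ {-1, 1}.
3. Matching integer coefficients to the picture gives p.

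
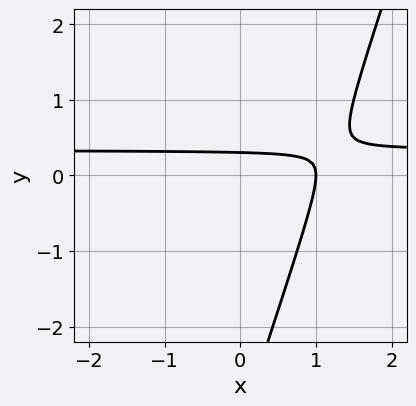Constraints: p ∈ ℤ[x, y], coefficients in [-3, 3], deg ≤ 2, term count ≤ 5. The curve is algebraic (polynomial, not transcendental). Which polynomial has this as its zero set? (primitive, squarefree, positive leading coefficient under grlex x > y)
The degree is 2 — a generic line meets the curve in up to 2 points.
Against the integer gridlines: it meets the x-axis at x = 1 (among the integer gridlines).
Solving for integer coefficients yields p as stated.

3*x*y - y^2 - x - 3*y + 1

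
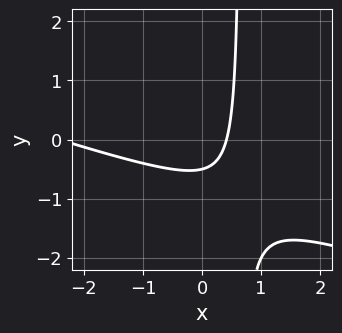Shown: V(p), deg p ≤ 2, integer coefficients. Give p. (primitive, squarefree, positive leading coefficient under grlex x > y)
1. deg p = 2.
2. Solving for integer coefficients yields p as stated.

x^2 + 3*x*y + 2*x - 2*y - 1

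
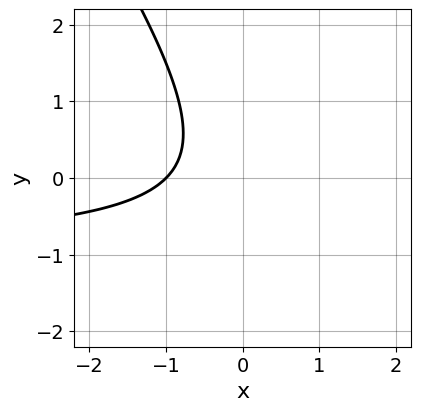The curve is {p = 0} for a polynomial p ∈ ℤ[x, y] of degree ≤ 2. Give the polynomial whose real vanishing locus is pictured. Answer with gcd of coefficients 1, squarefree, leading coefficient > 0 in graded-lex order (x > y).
(a) The degree is 2 — a generic line meets the curve in up to 2 points.
(b) From the axis intercepts and sections: it crosses the x-axis at the gridline x = -1; the curve avoids every integer y-axis point in the box.
(c) These observations pin down the coefficients.

3*x*y + 2*y^2 + 3*x + 3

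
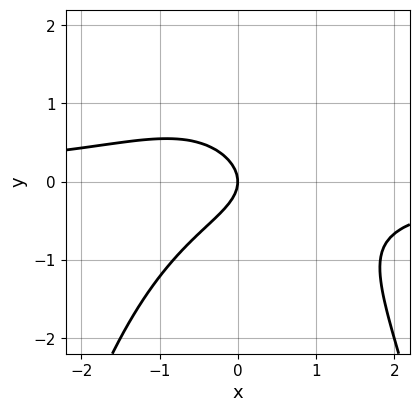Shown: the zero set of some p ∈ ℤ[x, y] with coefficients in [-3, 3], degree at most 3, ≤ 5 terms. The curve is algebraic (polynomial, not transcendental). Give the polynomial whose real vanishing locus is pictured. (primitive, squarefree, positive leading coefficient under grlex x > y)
1. The degree is 3 — a generic line meets the curve in up to 3 points.
2. Observable constraints: it meets the y-axis at y = 0 (among the integer gridlines); it meets the x-axis at x = 0 (among the integer gridlines).
3. Putting this together gives p.

2*x^2*y + 3*y^2 + 2*x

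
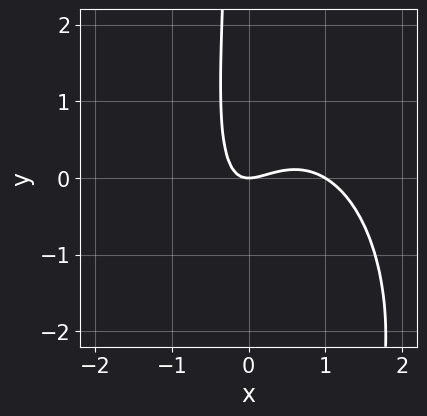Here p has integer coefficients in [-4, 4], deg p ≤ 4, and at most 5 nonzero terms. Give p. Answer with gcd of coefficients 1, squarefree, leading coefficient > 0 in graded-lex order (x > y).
(a) deg p = 3. No degree-2 curve has this shape.
(b) Reading off the gridlines: it crosses the y-axis at the gridline y = 0; among the integer gridlines, it crosses the x-axis at x ∈ {0, 1}.
(c) Matching integer coefficients to the picture gives p.

3*x^3 + x*y^2 - 3*x^2 + 3*x*y + 2*y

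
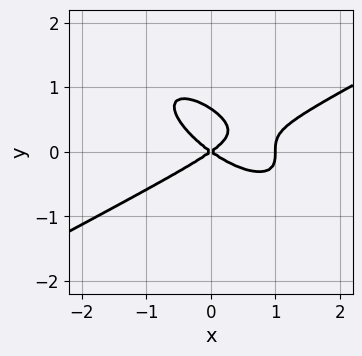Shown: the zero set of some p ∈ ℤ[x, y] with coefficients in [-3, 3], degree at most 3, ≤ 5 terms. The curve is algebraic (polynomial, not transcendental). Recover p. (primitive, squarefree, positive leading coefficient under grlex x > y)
x^3 - 2*x*y^2 - 3*y^3 - x^2 + 2*y^2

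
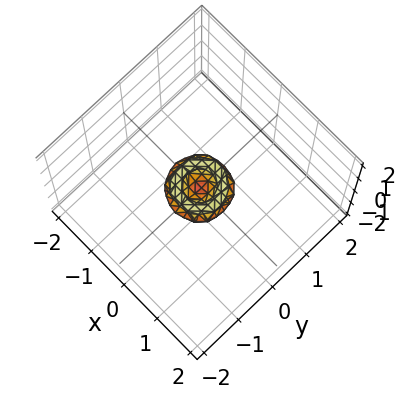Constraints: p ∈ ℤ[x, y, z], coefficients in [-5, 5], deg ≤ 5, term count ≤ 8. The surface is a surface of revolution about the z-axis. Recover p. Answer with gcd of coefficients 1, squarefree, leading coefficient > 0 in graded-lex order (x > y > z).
2*x^4 + 4*x^2*y^2 + 2*y^4 - x^2 - y^2 + 2*z^2

1. Degree: the shape is more complex than any degree-3 surface, so deg p = 4.
2. Symmetries: the z-axis is an axis of rotation, so x and y enter only as x² + y².
3. Observable constraints: it crosses the z-axis at the gridline z = 0; a circular section at z = 0 has radius between 0 and 1; it crosses the y-axis at the gridline y = 0; it meets the x-axis at x = 0 (among the integer gridlines).
4. Solving for integer coefficients yields p as stated.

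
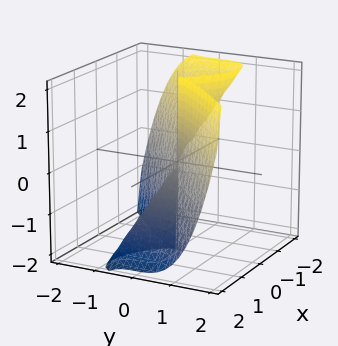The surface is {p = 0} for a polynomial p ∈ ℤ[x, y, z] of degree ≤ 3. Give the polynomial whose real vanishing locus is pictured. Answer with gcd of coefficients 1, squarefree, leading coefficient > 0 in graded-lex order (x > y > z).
1. Degree: no degree-2 surface has this shape, so deg p = 3.
2. From the axis intercepts and sections: it meets the x-axis at x = 0 (among the integer gridlines); every point of the z-axis in the box is on the surface; it meets the y-axis at y = 0 (among the integer gridlines).
3. Putting this together gives p.

2*x^3 + 2*x^2*z - 3*y^3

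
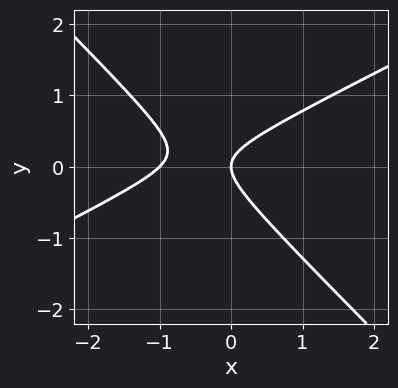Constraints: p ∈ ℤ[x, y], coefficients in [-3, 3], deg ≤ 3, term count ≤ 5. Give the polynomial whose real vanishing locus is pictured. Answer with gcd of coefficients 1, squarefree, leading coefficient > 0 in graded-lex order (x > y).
(a) Degree: a generic line meets the curve in up to 2 points, so deg p = 2.
(b) From the axis intercepts and sections: it meets the y-axis at y = 0 (among the integer gridlines); among the integer gridlines, it crosses the x-axis at x ∈ {-1, 0}.
(c) Putting this together gives p.

x^2 - x*y - 2*y^2 + x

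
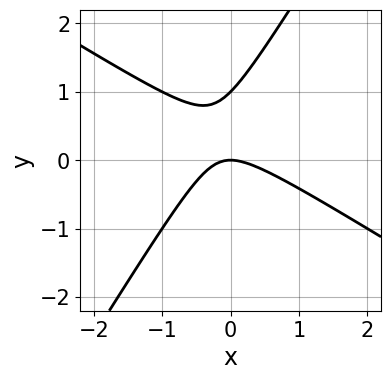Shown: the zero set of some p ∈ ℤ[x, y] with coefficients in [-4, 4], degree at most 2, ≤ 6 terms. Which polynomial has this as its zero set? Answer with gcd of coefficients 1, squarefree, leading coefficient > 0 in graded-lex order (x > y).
x^2 + x*y - y^2 + y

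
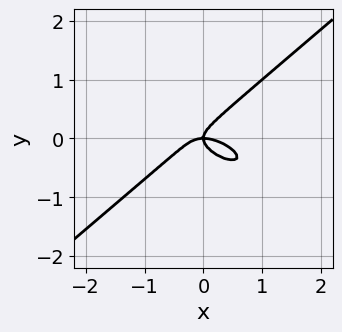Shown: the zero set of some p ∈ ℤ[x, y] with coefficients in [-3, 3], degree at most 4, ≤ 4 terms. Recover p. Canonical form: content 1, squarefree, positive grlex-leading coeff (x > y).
1. Degree: no degree-2 curve has this shape, so deg p = 3.
2. From the axis intercepts and sections: one x-axis crossing is at x = 0; it meets the y-axis at y = 0 (among the integer gridlines).
3. Fitting integer coefficients to these (and the overall shape) gives p.

x^3 + x^2*y - 3*y^3 + x*y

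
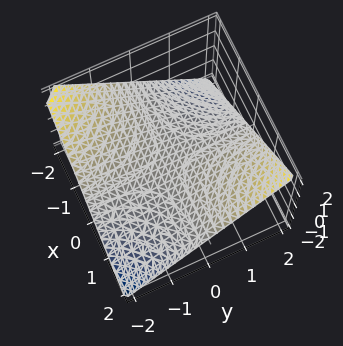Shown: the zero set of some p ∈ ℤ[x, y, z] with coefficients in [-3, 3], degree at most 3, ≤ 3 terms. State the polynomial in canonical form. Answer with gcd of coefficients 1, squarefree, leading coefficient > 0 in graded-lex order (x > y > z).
deg p = 2. A hyperbolic paraboloid; a quadric.
Checking where it meets the axes: one z-axis crossing is at z = 0; the visible y-axis segment lies entirely on the surface.
These observations pin down the coefficients. Check: (1, 0, 0) on the x-axis lies on the surface, and p(1, 0, 0) = 0. ✓

x*y - 2*z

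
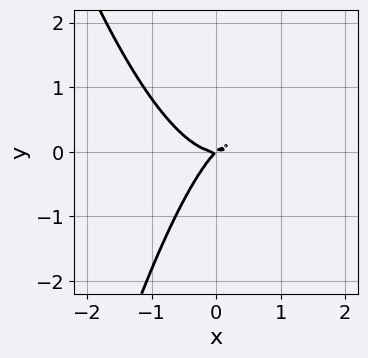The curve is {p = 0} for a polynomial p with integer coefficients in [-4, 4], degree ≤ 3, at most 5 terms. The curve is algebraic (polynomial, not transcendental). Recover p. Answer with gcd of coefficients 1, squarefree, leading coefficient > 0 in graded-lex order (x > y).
3*x^3 - 2*x*y + 2*y^2

1. Degree: a generic line meets the curve in up to 3 points, so deg p = 3.
2. Reading off the gridlines: it meets the y-axis at y = 0 (among the integer gridlines); it meets the x-axis at x = 0 (among the integer gridlines).
3. Fitting integer coefficients to these (and the overall shape) gives p.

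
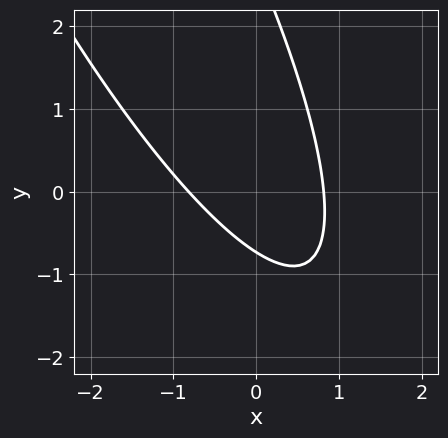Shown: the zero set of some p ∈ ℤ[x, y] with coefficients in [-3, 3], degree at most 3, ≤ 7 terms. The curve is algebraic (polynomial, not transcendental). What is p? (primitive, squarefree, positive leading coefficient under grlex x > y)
3*x^2 + 3*x*y + y^2 - 2*y - 2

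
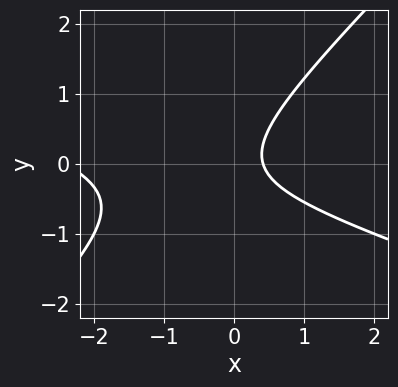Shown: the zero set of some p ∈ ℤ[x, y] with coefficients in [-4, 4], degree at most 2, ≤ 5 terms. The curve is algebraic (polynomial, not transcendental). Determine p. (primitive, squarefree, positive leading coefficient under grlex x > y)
x^2 + 2*x*y - 3*y^2 + 2*x - 1

(a) The degree is 2 — no degree-1 curve has this shape.
(b) Checking where it meets the axes: the curve avoids every integer y-axis point in the box.
(c) Matching integer coefficients to the picture gives p.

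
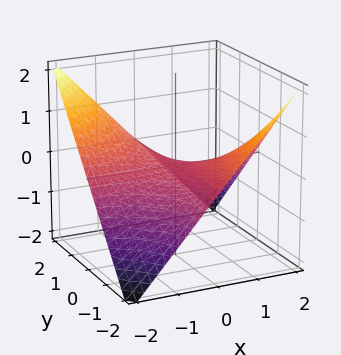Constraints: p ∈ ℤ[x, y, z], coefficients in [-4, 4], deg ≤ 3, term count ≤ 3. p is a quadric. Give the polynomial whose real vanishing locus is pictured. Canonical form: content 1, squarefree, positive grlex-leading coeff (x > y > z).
x*y + 2*z

(a) The degree is 2 — a saddle surface; a quadric.
(b) From the visible intercepts: one z-axis crossing is at z = 0; the visible x-axis segment lies entirely on the surface.
(c) Fitting integer coefficients to these (and the overall shape) gives p. Check: (0, 2, 0) on the y-axis lies on the surface, and p(0, 2, 0) = 0. ✓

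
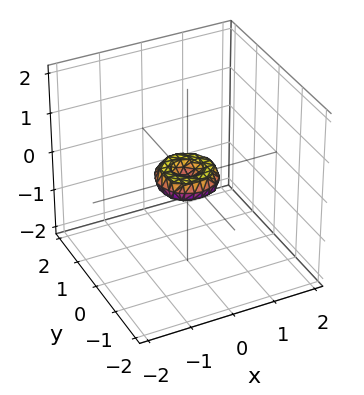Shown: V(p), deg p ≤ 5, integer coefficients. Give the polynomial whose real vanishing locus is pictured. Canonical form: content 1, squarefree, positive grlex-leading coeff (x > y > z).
2*x^4 + 4*x^2*y^2 + 2*y^4 - x^2 - y^2 + 2*z^2

First, the degree is 4 — a generic line meets the surface in up to 4 points.
Then, symmetry: the surface is invariant under rotation about z: p = q(x² + y², z).
Next, from the visible intercepts: one y-axis crossing is at y = 0; it crosses the z-axis at the gridline z = 0; a circular section at z = 0 has radius between 0 and 1; it meets the x-axis at x = 0 (among the integer gridlines).
Finally, solving for integer coefficients yields p as stated.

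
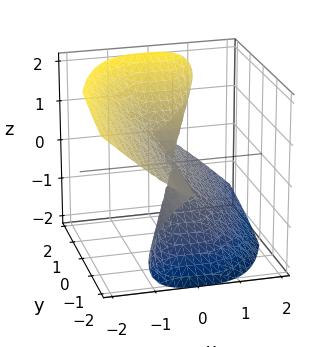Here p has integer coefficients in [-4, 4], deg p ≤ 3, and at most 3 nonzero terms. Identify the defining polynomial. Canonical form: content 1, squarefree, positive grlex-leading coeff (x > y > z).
First, the degree is 3 — no degree-2 surface has this shape.
Next, observable constraints: it meets the z-axis at z = 0 (among the integer gridlines); one x-axis crossing is at x = 0.
Finally, the integer polynomial consistent with all of this is the stated p.

x^3 - y*z^2 + z^3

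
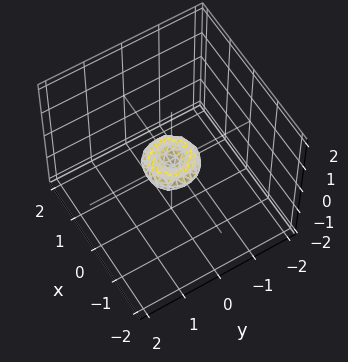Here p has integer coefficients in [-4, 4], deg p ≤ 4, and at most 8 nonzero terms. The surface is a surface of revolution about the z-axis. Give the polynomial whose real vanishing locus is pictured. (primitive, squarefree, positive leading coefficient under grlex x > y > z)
1. The degree is 4 — the shape is more complex than any degree-3 surface.
2. By symmetry, the z-axis is an axis of rotation, so x and y enter only as x² + y².
3. Reading off the gridlines: it meets the y-axis at y = 0 (among the integer gridlines); it crosses the z-axis at the gridline z = 0.
4. The integer polynomial consistent with all of this is the stated p.

2*x^4 + 4*x^2*y^2 + 2*y^4 - x^2 - y^2 + 2*z^2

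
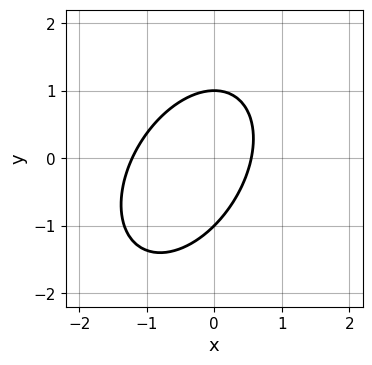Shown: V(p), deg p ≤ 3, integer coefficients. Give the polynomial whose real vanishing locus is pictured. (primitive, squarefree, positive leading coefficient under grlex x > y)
First, degree: no degree-1 curve has this shape, so deg p = 2.
Next, reading off the gridlines: the y-axis gridline crossings are at y ∈ {-1, 1}.
Finally, putting this together gives p.

3*x^2 - 2*x*y + 2*y^2 + 2*x - 2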